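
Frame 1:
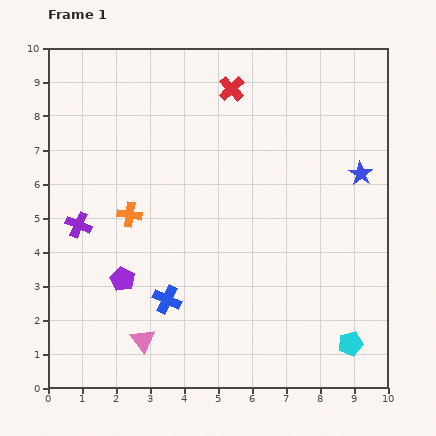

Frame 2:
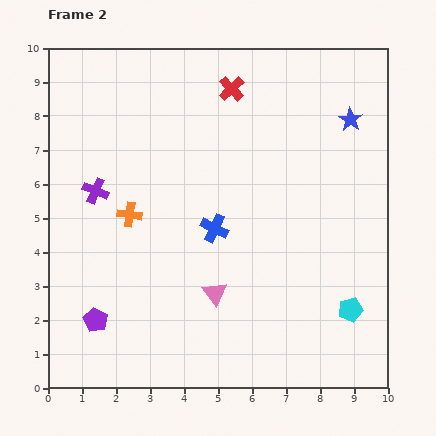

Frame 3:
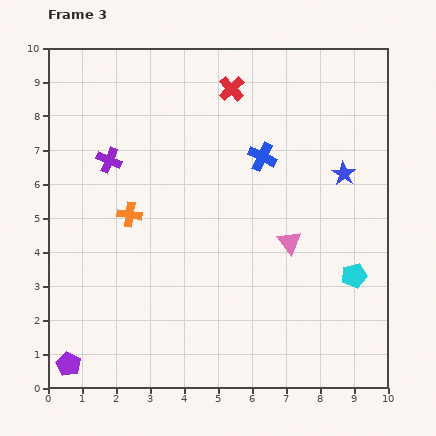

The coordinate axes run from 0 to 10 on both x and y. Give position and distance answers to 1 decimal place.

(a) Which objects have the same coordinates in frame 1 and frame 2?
the orange cross, the red cross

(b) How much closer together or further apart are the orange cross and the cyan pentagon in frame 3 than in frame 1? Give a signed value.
-0.7

Distance in frame 1: 7.5. Distance in frame 3: 6.8.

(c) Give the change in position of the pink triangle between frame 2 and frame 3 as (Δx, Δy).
(2.2, 1.5)

The pink triangle was at (4.9, 2.8) in frame 2 and (7.1, 4.3) in frame 3.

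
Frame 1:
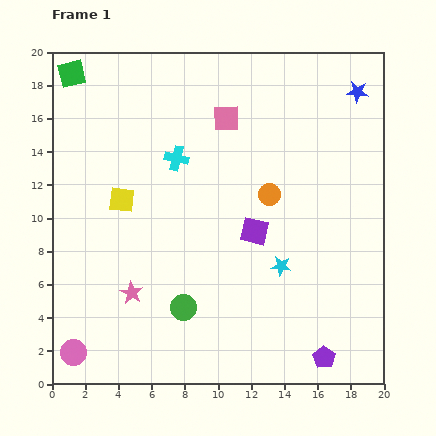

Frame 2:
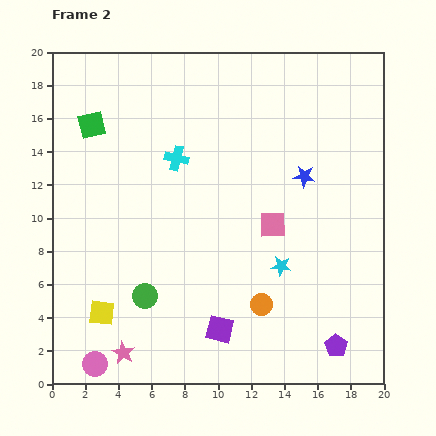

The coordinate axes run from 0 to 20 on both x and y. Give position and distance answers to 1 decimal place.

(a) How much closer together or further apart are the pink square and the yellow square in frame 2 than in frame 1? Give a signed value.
+3.6

Distance in frame 1: 8.0. Distance in frame 2: 11.6.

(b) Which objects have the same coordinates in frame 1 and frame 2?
the cyan cross, the cyan star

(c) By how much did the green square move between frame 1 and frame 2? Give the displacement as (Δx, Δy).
(1.2, -3.1)

The green square was at (1.2, 18.7) in frame 1 and (2.4, 15.6) in frame 2.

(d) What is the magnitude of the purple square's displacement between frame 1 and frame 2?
6.3

The purple square moved from (12.2, 9.2) to (10.1, 3.3), a distance of √(2.1² + 5.9²) ≈ 6.3.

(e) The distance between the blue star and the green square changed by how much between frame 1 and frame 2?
-4.0

Distance in frame 1: 17.2. Distance in frame 2: 13.2.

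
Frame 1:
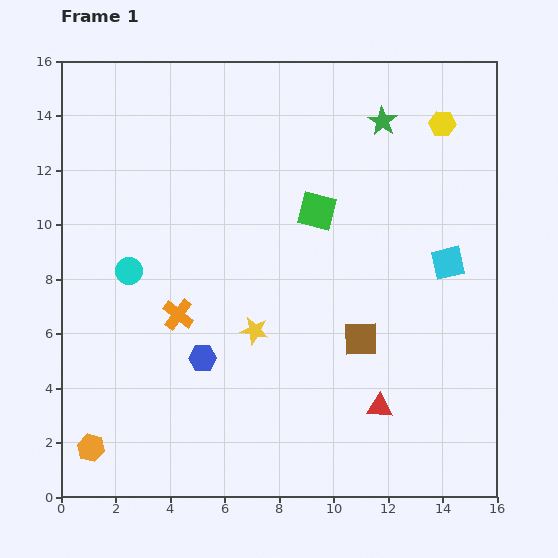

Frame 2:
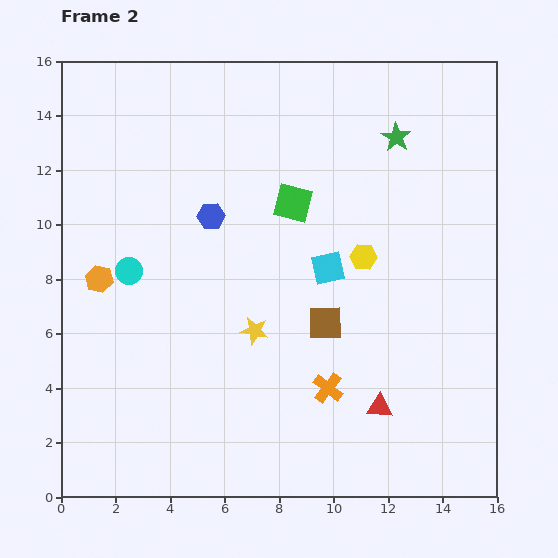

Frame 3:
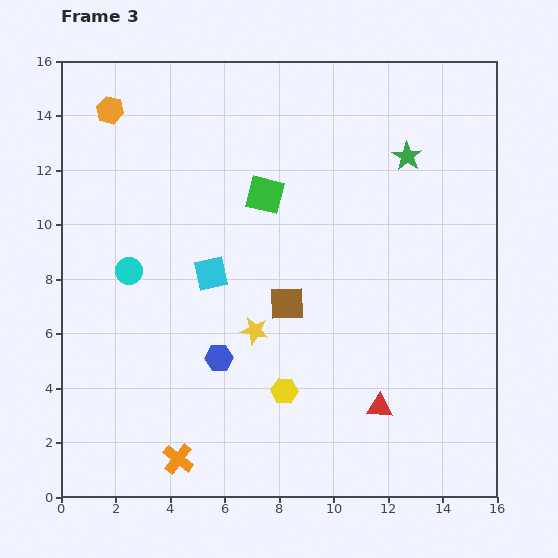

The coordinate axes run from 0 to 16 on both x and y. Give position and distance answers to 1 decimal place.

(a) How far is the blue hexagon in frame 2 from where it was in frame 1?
5.2

The blue hexagon moved from (5.2, 5.1) to (5.5, 10.3), a distance of √(0.3² + 5.2²) ≈ 5.2.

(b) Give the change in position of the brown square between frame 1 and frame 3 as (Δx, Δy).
(-2.7, 1.3)

The brown square was at (11.0, 5.8) in frame 1 and (8.3, 7.1) in frame 3.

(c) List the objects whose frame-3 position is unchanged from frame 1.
the cyan circle, the yellow star, the red triangle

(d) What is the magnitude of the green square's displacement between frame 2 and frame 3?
1.0

The green square moved from (8.5, 10.8) to (7.5, 11.1), a distance of √(1.0² + 0.3²) ≈ 1.0.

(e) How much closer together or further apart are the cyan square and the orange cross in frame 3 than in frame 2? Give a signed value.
+2.5

Distance in frame 2: 4.4. Distance in frame 3: 6.9.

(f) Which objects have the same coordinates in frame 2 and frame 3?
the cyan circle, the yellow star, the red triangle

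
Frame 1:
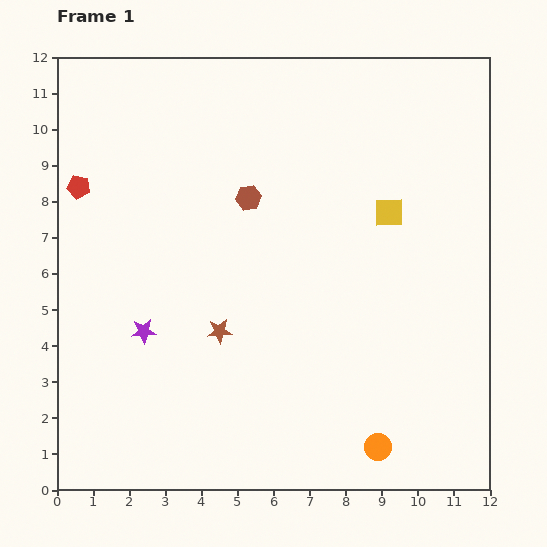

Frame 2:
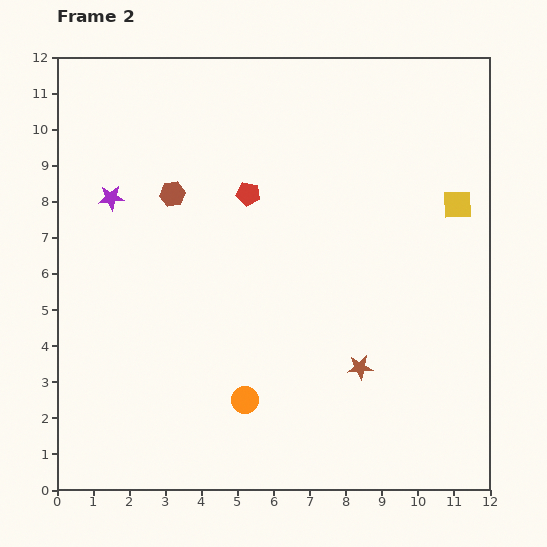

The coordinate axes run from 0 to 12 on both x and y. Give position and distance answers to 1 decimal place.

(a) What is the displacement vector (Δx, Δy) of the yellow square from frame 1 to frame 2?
(1.9, 0.2)

The yellow square was at (9.2, 7.7) in frame 1 and (11.1, 7.9) in frame 2.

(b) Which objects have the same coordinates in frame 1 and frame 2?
none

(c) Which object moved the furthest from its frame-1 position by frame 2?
the red pentagon

(moved 4.7; next 4.0)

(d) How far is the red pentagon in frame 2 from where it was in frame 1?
4.7

The red pentagon moved from (0.6, 8.4) to (5.3, 8.2), a distance of √(4.7² + 0.2²) ≈ 4.7.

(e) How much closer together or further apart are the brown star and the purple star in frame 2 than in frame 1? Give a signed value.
+6.2

Distance in frame 1: 2.1. Distance in frame 2: 8.3.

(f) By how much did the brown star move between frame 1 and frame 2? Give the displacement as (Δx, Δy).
(3.9, -1.0)

The brown star was at (4.5, 4.4) in frame 1 and (8.4, 3.4) in frame 2.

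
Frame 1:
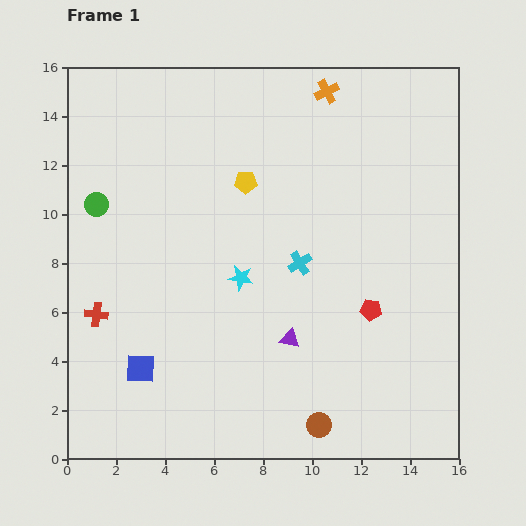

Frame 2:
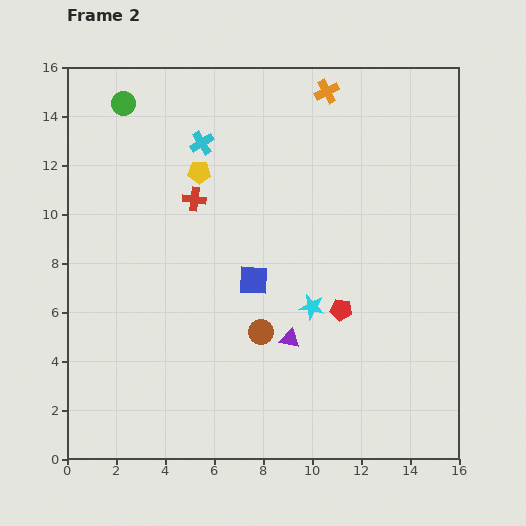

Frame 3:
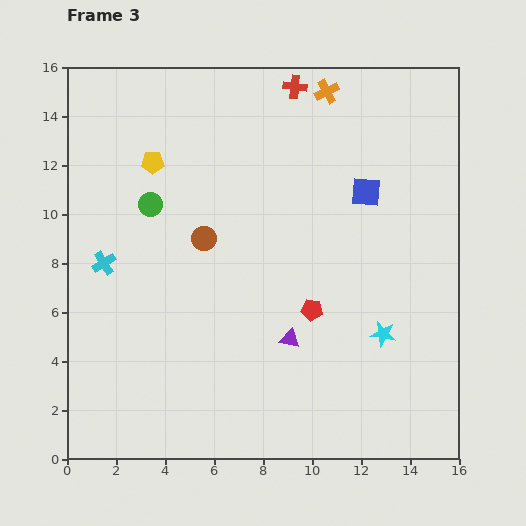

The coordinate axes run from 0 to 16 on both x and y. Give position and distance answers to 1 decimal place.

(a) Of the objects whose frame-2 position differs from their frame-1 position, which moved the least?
the red pentagon

(moved 1.2)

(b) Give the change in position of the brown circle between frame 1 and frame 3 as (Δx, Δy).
(-4.7, 7.6)

The brown circle was at (10.3, 1.4) in frame 1 and (5.6, 9.0) in frame 3.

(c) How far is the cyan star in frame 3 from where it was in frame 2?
3.1

The cyan star moved from (10.0, 6.2) to (12.9, 5.1), a distance of √(2.9² + 1.1²) ≈ 3.1.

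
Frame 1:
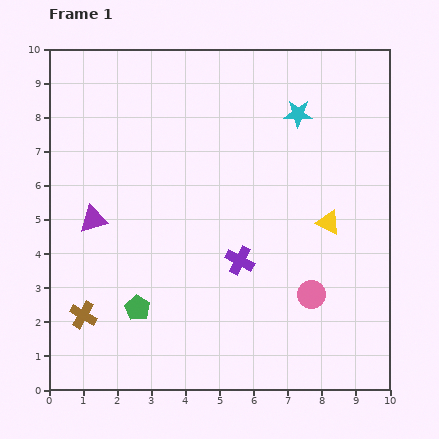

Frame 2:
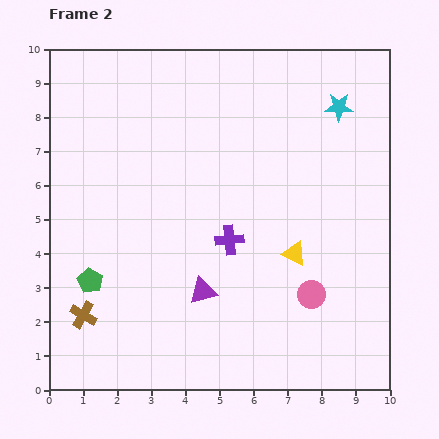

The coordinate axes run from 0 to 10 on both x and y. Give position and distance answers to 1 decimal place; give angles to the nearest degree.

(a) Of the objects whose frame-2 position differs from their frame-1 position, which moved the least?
the purple cross

(moved 0.7)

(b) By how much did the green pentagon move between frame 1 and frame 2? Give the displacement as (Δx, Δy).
(-1.4, 0.8)

The green pentagon was at (2.6, 2.4) in frame 1 and (1.2, 3.2) in frame 2.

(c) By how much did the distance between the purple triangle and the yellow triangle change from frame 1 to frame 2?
-4.0

Distance in frame 1: 6.9. Distance in frame 2: 2.9.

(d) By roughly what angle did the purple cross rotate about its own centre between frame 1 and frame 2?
33° counter-clockwise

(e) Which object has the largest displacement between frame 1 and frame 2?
the purple triangle

(moved 3.8; next 1.6)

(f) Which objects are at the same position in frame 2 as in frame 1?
the brown cross, the pink circle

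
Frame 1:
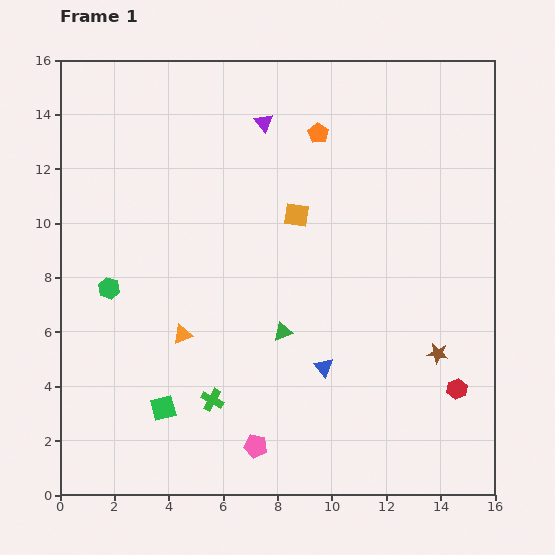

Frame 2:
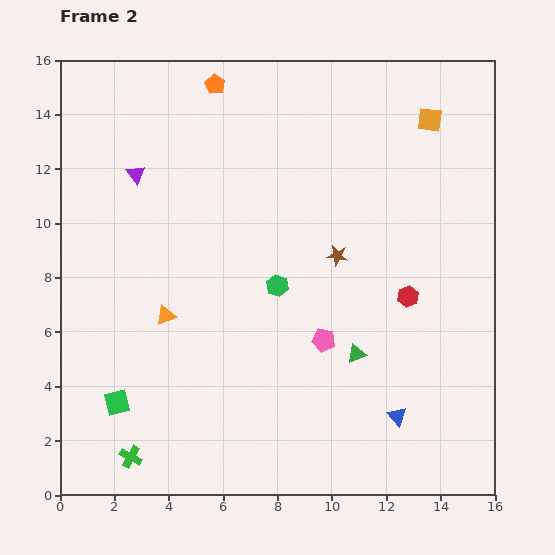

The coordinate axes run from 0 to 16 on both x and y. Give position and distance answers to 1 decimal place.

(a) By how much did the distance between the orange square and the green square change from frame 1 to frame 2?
+6.9

Distance in frame 1: 8.6. Distance in frame 2: 15.5.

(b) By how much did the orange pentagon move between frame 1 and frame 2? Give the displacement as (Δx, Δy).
(-3.8, 1.8)

The orange pentagon was at (9.5, 13.3) in frame 1 and (5.7, 15.1) in frame 2.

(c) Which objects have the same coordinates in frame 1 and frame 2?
none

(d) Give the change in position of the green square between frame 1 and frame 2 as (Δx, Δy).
(-1.7, 0.2)

The green square was at (3.8, 3.2) in frame 1 and (2.1, 3.4) in frame 2.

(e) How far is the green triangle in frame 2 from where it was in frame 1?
2.8

The green triangle moved from (8.2, 6.0) to (10.9, 5.2), a distance of √(2.7² + 0.8²) ≈ 2.8.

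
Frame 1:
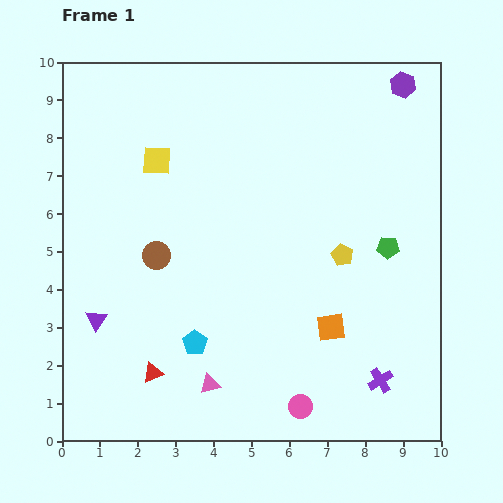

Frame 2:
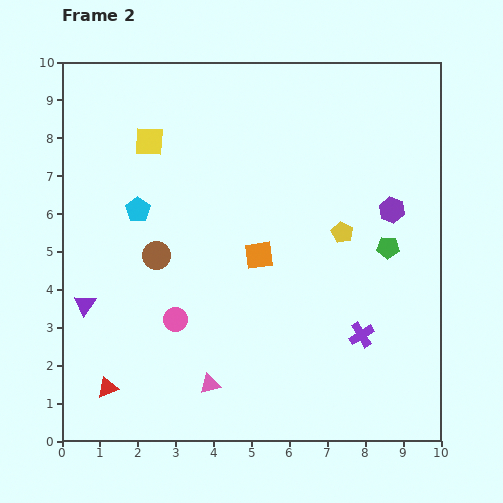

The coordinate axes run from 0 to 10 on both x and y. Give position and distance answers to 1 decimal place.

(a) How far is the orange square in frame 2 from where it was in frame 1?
2.7

The orange square moved from (7.1, 3.0) to (5.2, 4.9), a distance of √(1.9² + 1.9²) ≈ 2.7.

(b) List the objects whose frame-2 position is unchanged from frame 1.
the brown circle, the pink triangle, the green pentagon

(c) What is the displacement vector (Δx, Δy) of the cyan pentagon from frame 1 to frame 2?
(-1.5, 3.5)

The cyan pentagon was at (3.5, 2.6) in frame 1 and (2.0, 6.1) in frame 2.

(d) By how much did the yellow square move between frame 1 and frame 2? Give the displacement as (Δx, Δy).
(-0.2, 0.5)

The yellow square was at (2.5, 7.4) in frame 1 and (2.3, 7.9) in frame 2.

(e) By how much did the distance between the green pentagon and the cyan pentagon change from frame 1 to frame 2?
+1.0

Distance in frame 1: 5.7. Distance in frame 2: 6.7.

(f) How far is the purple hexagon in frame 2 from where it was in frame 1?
3.3

The purple hexagon moved from (9.0, 9.4) to (8.7, 6.1), a distance of √(0.3² + 3.3²) ≈ 3.3.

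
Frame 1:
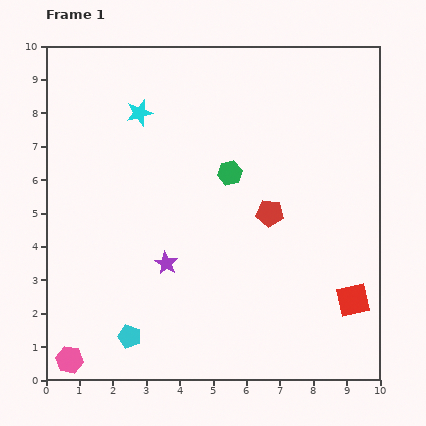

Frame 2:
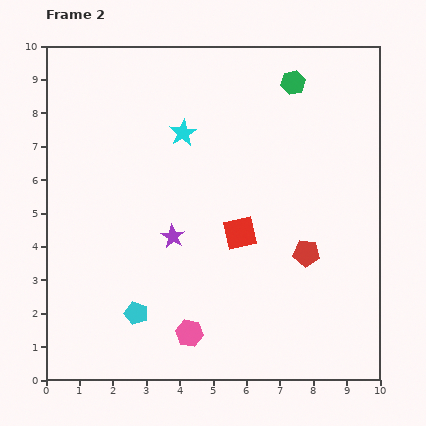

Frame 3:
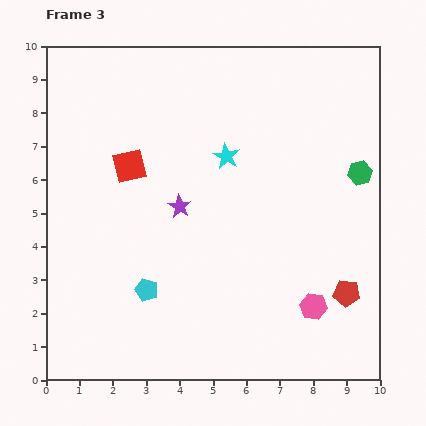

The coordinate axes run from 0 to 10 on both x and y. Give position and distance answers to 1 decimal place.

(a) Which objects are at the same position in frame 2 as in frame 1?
none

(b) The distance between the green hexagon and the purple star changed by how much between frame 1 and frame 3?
+2.2

Distance in frame 1: 3.3. Distance in frame 3: 5.5.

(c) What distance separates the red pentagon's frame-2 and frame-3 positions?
1.7

The red pentagon moved from (7.8, 3.8) to (9.0, 2.6), a distance of √(1.2² + 1.2²) ≈ 1.7.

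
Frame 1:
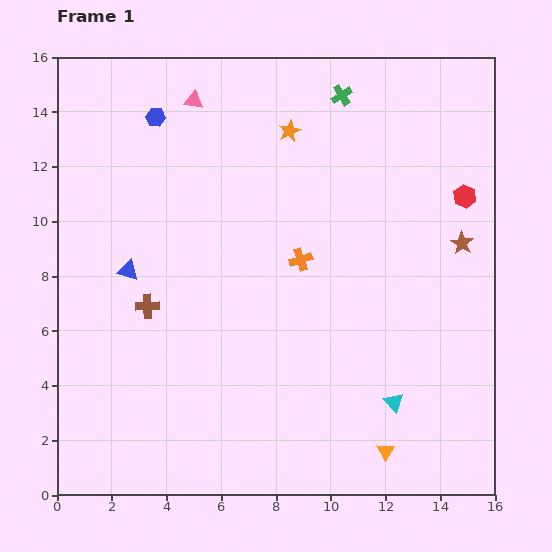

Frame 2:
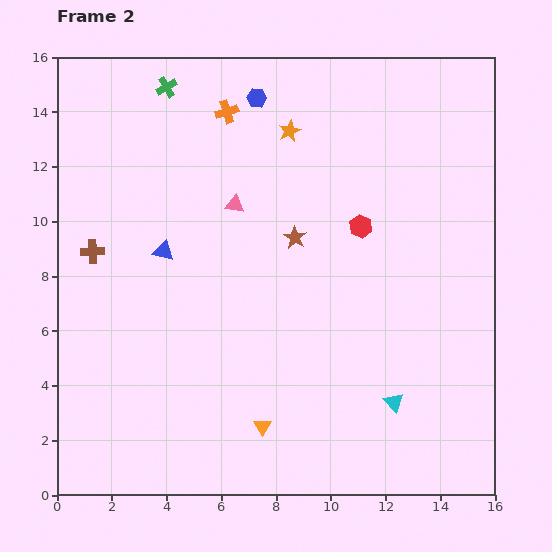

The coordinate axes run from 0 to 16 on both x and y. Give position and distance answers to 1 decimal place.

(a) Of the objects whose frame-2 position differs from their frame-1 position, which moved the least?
the blue triangle

(moved 1.5)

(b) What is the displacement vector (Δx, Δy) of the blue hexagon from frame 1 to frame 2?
(3.7, 0.7)

The blue hexagon was at (3.6, 13.8) in frame 1 and (7.3, 14.5) in frame 2.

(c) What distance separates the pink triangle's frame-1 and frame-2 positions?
4.1

The pink triangle moved from (5.0, 14.4) to (6.5, 10.6), a distance of √(1.5² + 3.8²) ≈ 4.1.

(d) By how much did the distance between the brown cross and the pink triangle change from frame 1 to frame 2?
-2.2

Distance in frame 1: 7.7. Distance in frame 2: 5.5.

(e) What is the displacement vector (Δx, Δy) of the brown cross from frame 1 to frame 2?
(-2.0, 2.0)

The brown cross was at (3.3, 6.9) in frame 1 and (1.3, 8.9) in frame 2.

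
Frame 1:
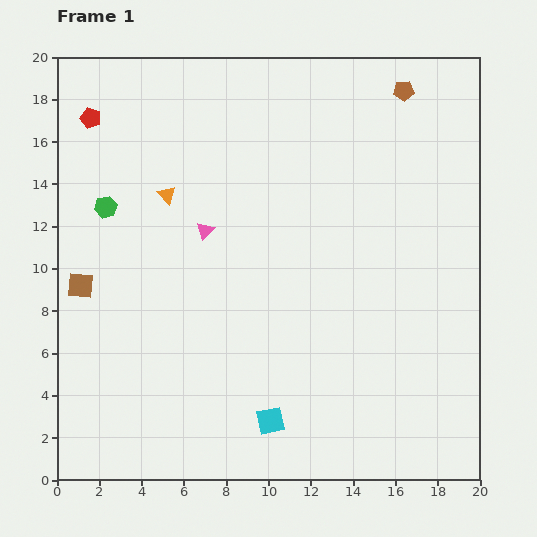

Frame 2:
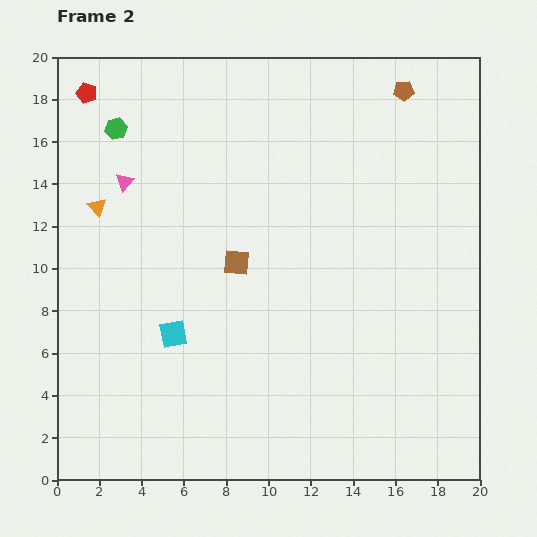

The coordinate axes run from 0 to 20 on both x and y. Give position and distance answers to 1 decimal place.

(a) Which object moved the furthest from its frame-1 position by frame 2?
the brown square

(moved 7.5; next 6.2)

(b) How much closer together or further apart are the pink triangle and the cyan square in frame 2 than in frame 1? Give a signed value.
-1.9

Distance in frame 1: 9.5. Distance in frame 2: 7.6.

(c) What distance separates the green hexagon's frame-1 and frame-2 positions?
3.7

The green hexagon moved from (2.3, 12.9) to (2.8, 16.6), a distance of √(0.5² + 3.7²) ≈ 3.7.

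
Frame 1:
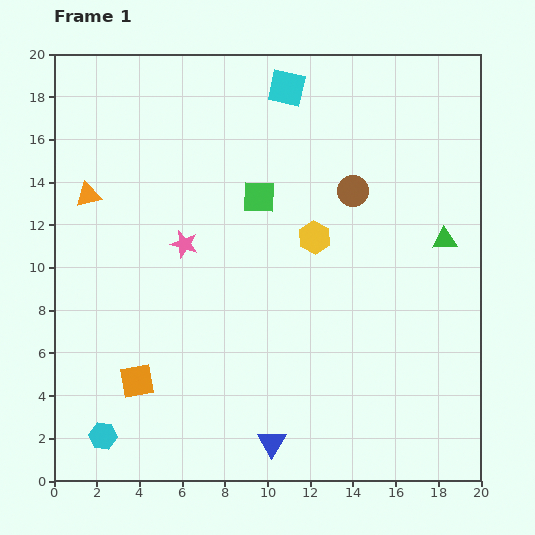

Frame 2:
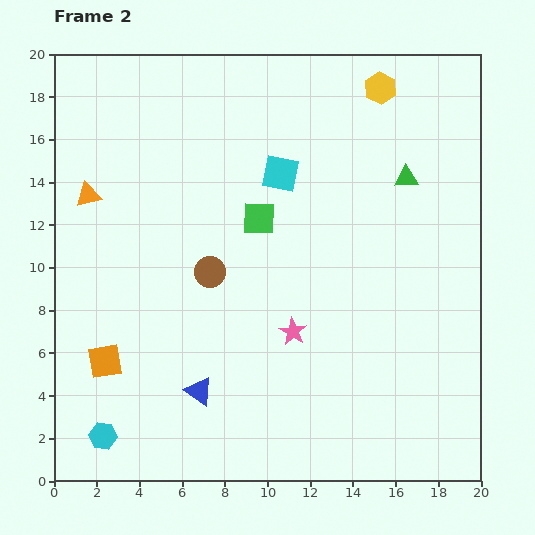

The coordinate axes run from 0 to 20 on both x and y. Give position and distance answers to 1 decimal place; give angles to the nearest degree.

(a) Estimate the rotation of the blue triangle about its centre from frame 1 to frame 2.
24° counter-clockwise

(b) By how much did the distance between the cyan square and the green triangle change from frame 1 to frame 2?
-4.4

Distance in frame 1: 10.3. Distance in frame 2: 5.9.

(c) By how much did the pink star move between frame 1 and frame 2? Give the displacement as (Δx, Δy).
(5.1, -4.1)

The pink star was at (6.1, 11.1) in frame 1 and (11.2, 7.0) in frame 2.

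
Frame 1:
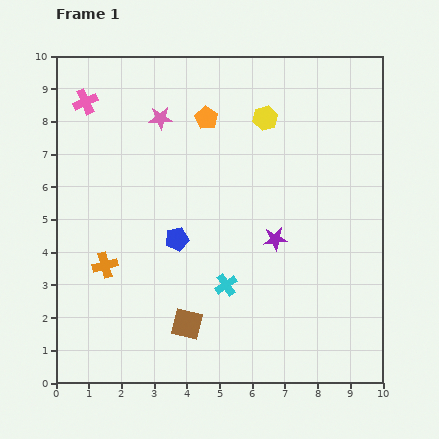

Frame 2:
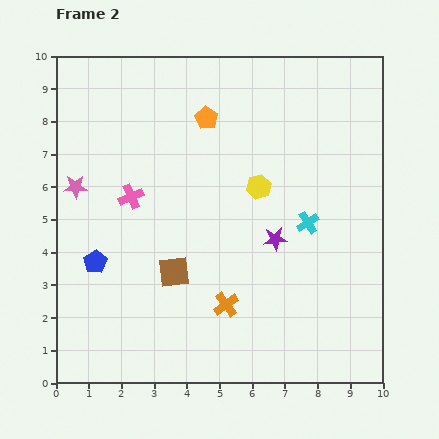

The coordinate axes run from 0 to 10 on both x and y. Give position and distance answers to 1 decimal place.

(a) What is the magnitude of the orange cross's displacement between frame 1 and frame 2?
3.9

The orange cross moved from (1.5, 3.6) to (5.2, 2.4), a distance of √(3.7² + 1.2²) ≈ 3.9.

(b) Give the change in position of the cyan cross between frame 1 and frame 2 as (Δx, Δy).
(2.5, 1.9)

The cyan cross was at (5.2, 3.0) in frame 1 and (7.7, 4.9) in frame 2.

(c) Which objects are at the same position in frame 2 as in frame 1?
the purple star, the orange pentagon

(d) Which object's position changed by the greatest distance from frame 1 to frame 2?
the orange cross

(moved 3.9; next 3.3)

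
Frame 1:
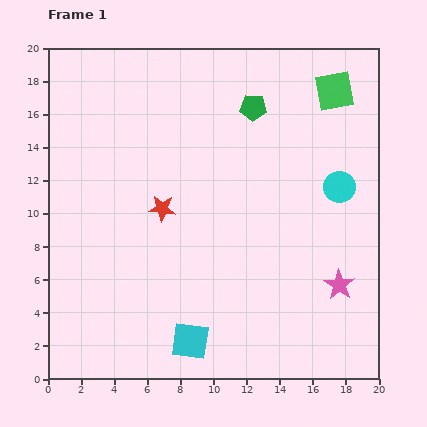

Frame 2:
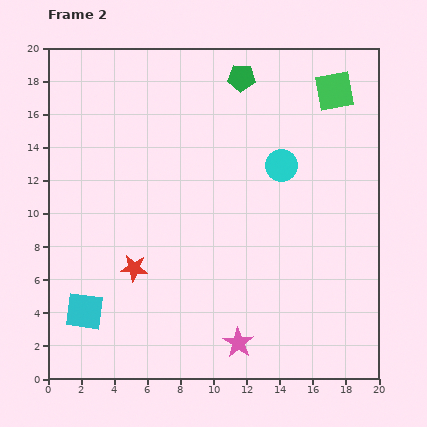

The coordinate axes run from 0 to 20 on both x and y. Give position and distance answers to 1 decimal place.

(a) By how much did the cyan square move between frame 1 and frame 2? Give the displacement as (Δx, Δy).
(-6.4, 1.8)

The cyan square was at (8.6, 2.3) in frame 1 and (2.2, 4.1) in frame 2.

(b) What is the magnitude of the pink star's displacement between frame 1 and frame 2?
7.0

The pink star moved from (17.6, 5.7) to (11.5, 2.2), a distance of √(6.1² + 3.5²) ≈ 7.0.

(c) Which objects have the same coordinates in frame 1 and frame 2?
the green square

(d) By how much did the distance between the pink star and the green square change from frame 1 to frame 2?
+4.6

Distance in frame 1: 11.7. Distance in frame 2: 16.3.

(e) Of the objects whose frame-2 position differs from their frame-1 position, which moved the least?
the green pentagon

(moved 1.9)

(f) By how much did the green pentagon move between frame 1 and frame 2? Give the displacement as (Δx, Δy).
(-0.7, 1.8)

The green pentagon was at (12.4, 16.4) in frame 1 and (11.7, 18.2) in frame 2.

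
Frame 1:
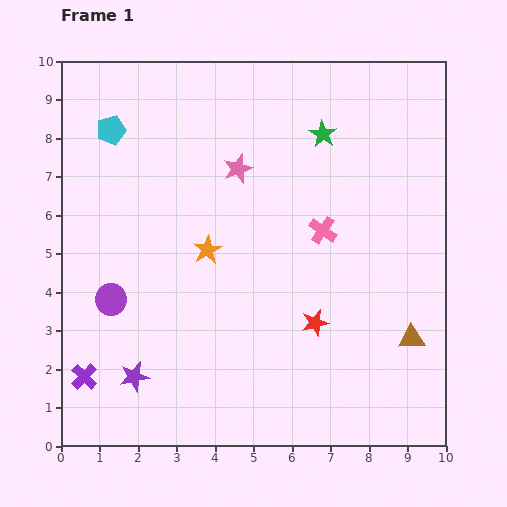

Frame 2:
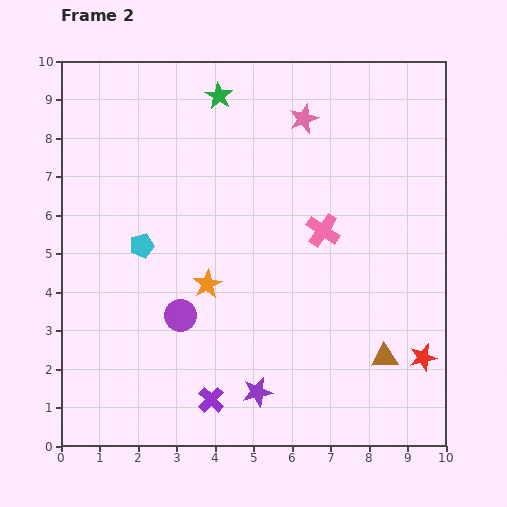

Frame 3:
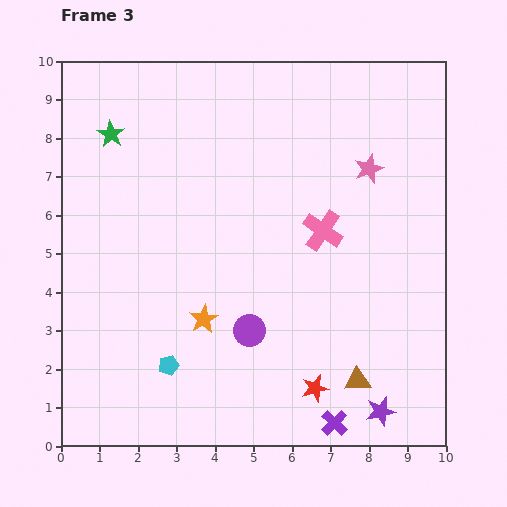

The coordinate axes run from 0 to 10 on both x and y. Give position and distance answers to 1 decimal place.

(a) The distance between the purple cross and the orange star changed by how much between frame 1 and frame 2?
-1.6

Distance in frame 1: 4.6. Distance in frame 2: 3.0.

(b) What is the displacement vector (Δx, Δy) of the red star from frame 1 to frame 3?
(0.0, -1.7)

The red star was at (6.6, 3.2) in frame 1 and (6.6, 1.5) in frame 3.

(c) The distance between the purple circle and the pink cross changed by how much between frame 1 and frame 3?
-2.6

Distance in frame 1: 5.8. Distance in frame 3: 3.2.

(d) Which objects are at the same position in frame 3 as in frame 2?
the pink cross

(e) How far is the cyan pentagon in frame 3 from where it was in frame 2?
3.2

The cyan pentagon moved from (2.1, 5.2) to (2.8, 2.1), a distance of √(0.7² + 3.1²) ≈ 3.2.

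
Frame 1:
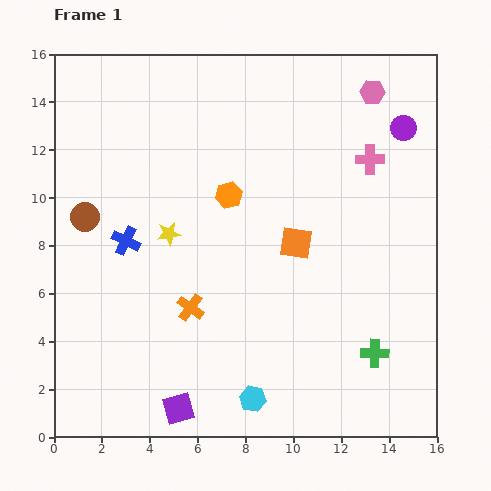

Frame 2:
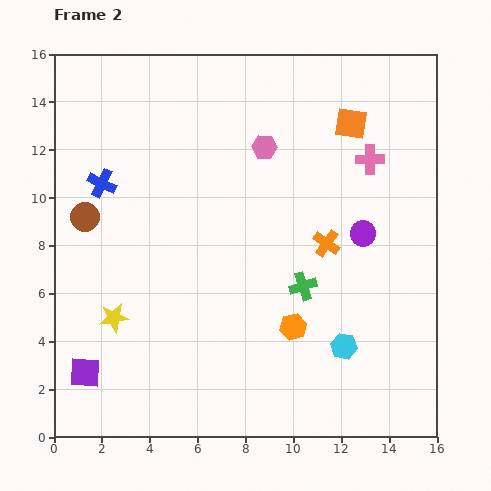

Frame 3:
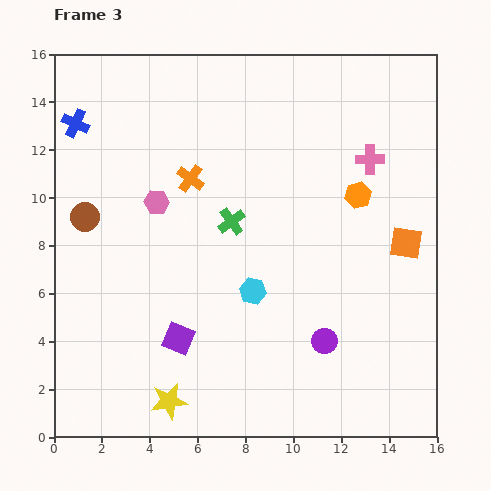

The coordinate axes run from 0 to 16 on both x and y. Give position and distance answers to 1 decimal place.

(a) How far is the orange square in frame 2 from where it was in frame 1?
5.5

The orange square moved from (10.1, 8.1) to (12.4, 13.1), a distance of √(2.3² + 5.0²) ≈ 5.5.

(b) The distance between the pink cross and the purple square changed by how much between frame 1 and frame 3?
-2.1

Distance in frame 1: 13.1. Distance in frame 3: 11.0.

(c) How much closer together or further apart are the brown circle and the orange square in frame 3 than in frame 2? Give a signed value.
+1.6

Distance in frame 2: 11.8. Distance in frame 3: 13.4.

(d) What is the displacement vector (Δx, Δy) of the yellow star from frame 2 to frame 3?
(2.3, -3.5)

The yellow star was at (2.5, 5.0) in frame 2 and (4.8, 1.5) in frame 3.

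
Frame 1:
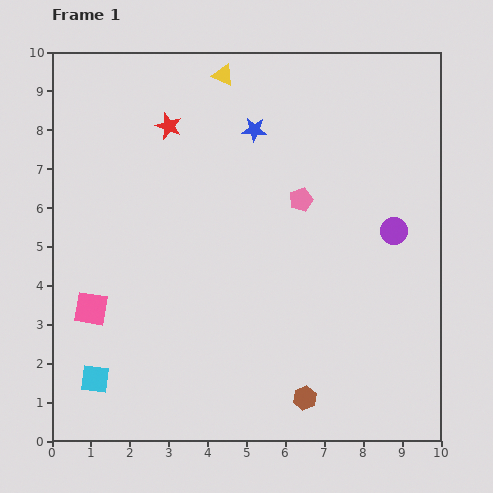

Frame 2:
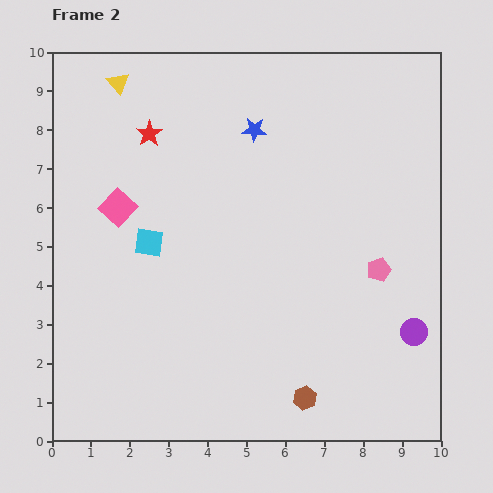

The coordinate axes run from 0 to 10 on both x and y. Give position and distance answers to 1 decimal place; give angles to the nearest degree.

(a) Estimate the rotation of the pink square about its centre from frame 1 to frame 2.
34° clockwise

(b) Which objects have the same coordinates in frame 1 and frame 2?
the blue star, the brown hexagon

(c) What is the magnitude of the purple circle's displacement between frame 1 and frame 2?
2.6

The purple circle moved from (8.8, 5.4) to (9.3, 2.8), a distance of √(0.5² + 2.6²) ≈ 2.6.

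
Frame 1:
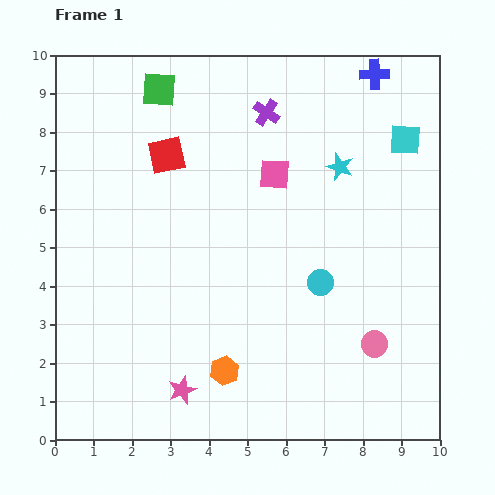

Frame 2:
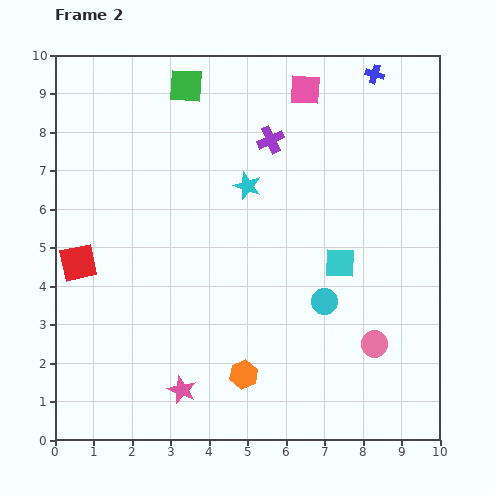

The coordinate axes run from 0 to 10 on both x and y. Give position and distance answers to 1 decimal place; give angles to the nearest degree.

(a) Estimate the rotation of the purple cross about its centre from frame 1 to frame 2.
32° clockwise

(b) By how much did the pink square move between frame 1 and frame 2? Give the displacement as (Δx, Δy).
(0.8, 2.2)

The pink square was at (5.7, 6.9) in frame 1 and (6.5, 9.1) in frame 2.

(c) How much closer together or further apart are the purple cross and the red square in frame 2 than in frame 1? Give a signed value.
+3.1

Distance in frame 1: 2.8. Distance in frame 2: 5.9.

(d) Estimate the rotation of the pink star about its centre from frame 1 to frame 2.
27° counter-clockwise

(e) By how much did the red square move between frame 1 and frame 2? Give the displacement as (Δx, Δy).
(-2.3, -2.8)

The red square was at (2.9, 7.4) in frame 1 and (0.6, 4.6) in frame 2.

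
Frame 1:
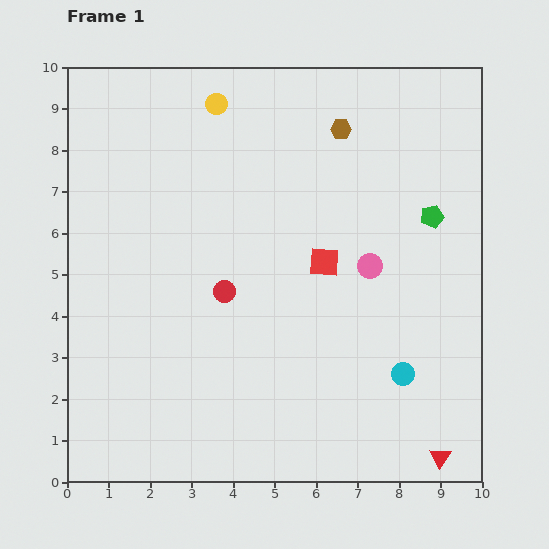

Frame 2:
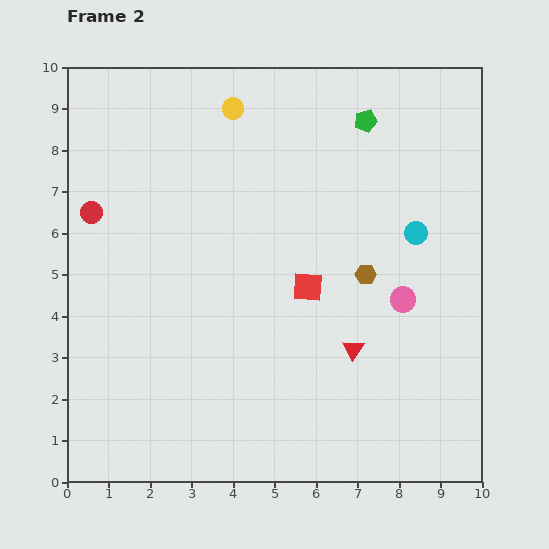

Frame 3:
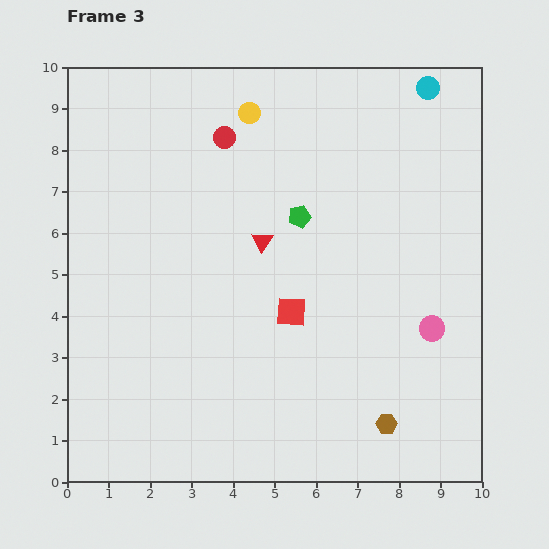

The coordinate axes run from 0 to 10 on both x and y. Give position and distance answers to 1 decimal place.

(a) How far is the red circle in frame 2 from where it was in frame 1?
3.7

The red circle moved from (3.8, 4.6) to (0.6, 6.5), a distance of √(3.2² + 1.9²) ≈ 3.7.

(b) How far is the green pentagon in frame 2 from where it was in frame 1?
2.8

The green pentagon moved from (8.8, 6.4) to (7.2, 8.7), a distance of √(1.6² + 2.3²) ≈ 2.8.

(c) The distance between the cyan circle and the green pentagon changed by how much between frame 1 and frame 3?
+0.5

Distance in frame 1: 3.9. Distance in frame 3: 4.4.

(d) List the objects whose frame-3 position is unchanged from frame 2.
none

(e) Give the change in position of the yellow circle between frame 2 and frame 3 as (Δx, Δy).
(0.4, -0.1)

The yellow circle was at (4.0, 9.0) in frame 2 and (4.4, 8.9) in frame 3.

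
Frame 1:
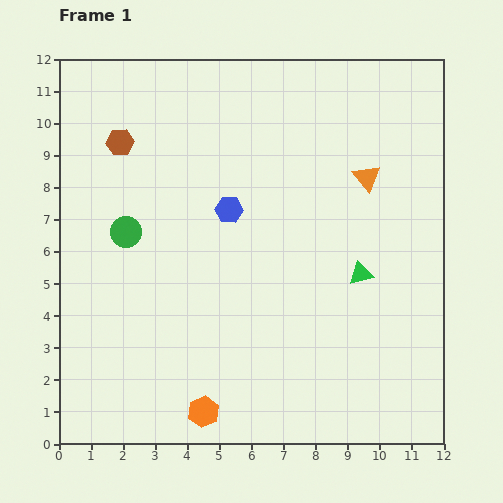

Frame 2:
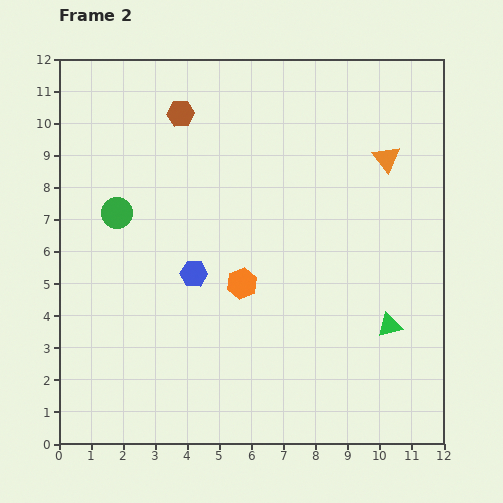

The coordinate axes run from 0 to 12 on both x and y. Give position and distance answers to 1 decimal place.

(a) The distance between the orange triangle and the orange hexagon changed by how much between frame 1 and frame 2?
-2.9

Distance in frame 1: 8.9. Distance in frame 2: 6.0.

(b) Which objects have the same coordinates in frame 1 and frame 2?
none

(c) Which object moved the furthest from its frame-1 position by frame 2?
the orange hexagon

(moved 4.2; next 2.3)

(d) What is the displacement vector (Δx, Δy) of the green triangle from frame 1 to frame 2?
(0.9, -1.6)

The green triangle was at (9.4, 5.3) in frame 1 and (10.3, 3.7) in frame 2.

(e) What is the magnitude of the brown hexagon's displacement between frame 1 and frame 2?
2.1

The brown hexagon moved from (1.9, 9.4) to (3.8, 10.3), a distance of √(1.9² + 0.9²) ≈ 2.1.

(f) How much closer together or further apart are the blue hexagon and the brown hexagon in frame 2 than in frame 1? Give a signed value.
+1.0

Distance in frame 1: 4.0. Distance in frame 2: 5.0.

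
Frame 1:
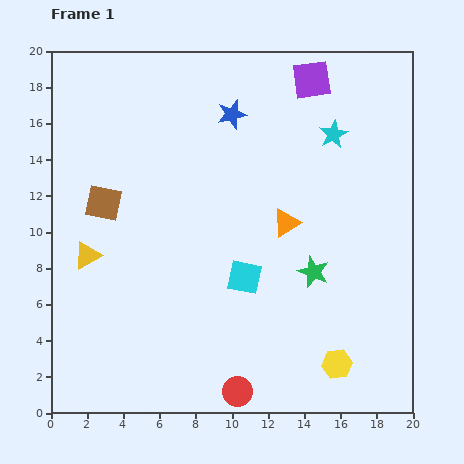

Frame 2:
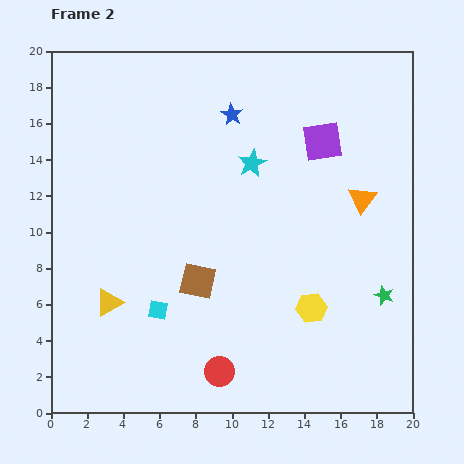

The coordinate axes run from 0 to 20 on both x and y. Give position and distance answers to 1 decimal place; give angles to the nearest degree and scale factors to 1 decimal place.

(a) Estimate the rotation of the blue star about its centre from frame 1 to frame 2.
27° counter-clockwise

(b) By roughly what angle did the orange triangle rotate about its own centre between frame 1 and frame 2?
23° counter-clockwise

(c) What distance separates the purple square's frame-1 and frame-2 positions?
3.5

The purple square moved from (14.4, 18.4) to (15.0, 15.0), a distance of √(0.6² + 3.4²) ≈ 3.5.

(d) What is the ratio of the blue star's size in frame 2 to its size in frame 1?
0.7×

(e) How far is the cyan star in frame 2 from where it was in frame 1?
4.8

The cyan star moved from (15.6, 15.4) to (11.1, 13.8), a distance of √(4.5² + 1.6²) ≈ 4.8.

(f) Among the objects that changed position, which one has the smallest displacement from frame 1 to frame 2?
the red circle

(moved 1.5)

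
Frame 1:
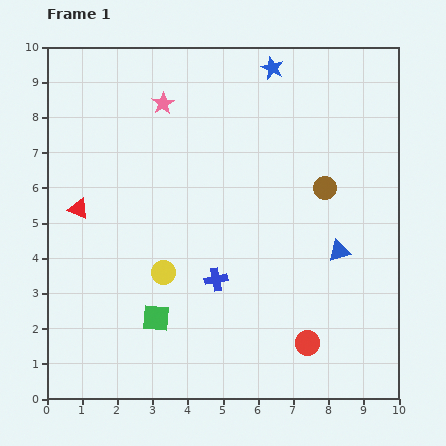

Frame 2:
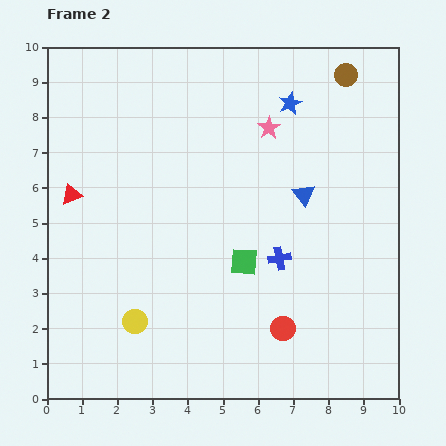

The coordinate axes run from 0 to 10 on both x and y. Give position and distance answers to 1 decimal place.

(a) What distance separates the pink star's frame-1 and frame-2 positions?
3.1

The pink star moved from (3.3, 8.4) to (6.3, 7.7), a distance of √(3.0² + 0.7²) ≈ 3.1.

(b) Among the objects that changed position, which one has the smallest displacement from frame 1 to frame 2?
the red triangle

(moved 0.4)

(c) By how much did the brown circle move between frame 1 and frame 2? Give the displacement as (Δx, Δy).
(0.6, 3.2)

The brown circle was at (7.9, 6.0) in frame 1 and (8.5, 9.2) in frame 2.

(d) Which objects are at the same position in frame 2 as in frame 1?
none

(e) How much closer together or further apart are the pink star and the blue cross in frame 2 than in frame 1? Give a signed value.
-1.5

Distance in frame 1: 5.2. Distance in frame 2: 3.7.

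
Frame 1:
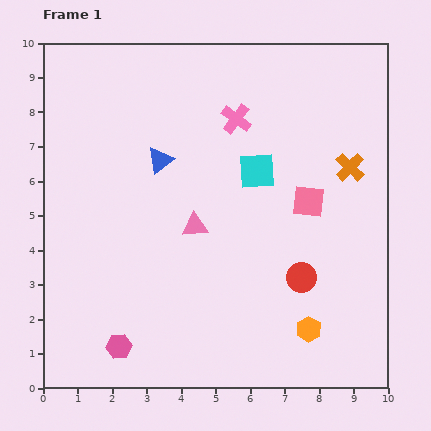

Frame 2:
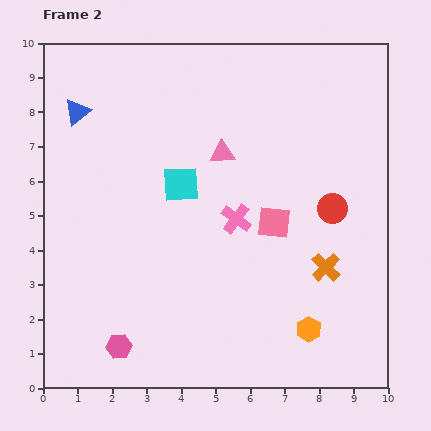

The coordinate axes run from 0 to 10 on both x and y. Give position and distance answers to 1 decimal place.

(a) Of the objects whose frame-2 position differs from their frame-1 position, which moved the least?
the pink square

(moved 1.2)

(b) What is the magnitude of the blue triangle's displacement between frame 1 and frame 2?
2.8

The blue triangle moved from (3.4, 6.6) to (1.0, 8.0), a distance of √(2.4² + 1.4²) ≈ 2.8.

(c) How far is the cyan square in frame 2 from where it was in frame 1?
2.2

The cyan square moved from (6.2, 6.3) to (4.0, 5.9), a distance of √(2.2² + 0.4²) ≈ 2.2.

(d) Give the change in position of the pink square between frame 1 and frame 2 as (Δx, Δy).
(-1.0, -0.6)

The pink square was at (7.7, 5.4) in frame 1 and (6.7, 4.8) in frame 2.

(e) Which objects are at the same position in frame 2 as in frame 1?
the orange hexagon, the pink hexagon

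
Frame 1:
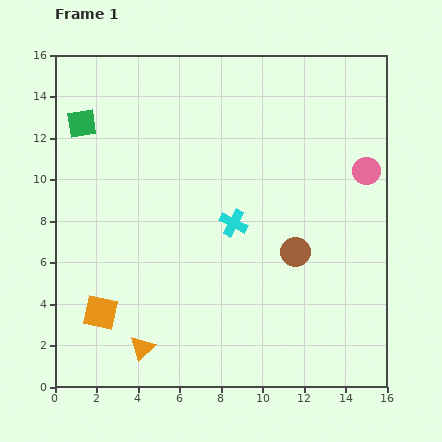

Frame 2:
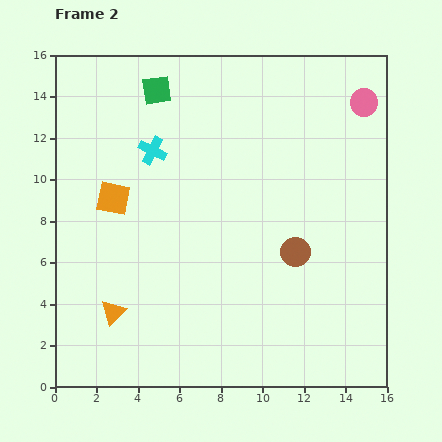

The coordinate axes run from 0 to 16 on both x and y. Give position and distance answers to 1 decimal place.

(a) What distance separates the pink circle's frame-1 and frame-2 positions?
3.3

The pink circle moved from (15.0, 10.4) to (14.9, 13.7), a distance of √(0.1² + 3.3²) ≈ 3.3.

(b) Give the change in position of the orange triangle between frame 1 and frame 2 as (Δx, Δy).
(-1.4, 1.7)

The orange triangle was at (4.2, 1.9) in frame 1 and (2.8, 3.6) in frame 2.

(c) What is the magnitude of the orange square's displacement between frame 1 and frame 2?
5.5

The orange square moved from (2.2, 3.6) to (2.8, 9.1), a distance of √(0.6² + 5.5²) ≈ 5.5.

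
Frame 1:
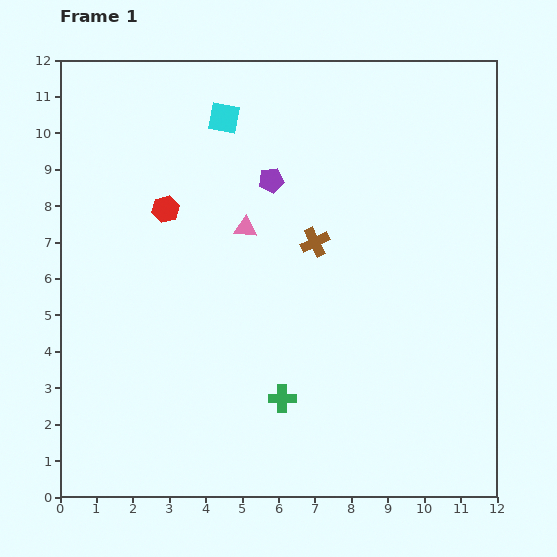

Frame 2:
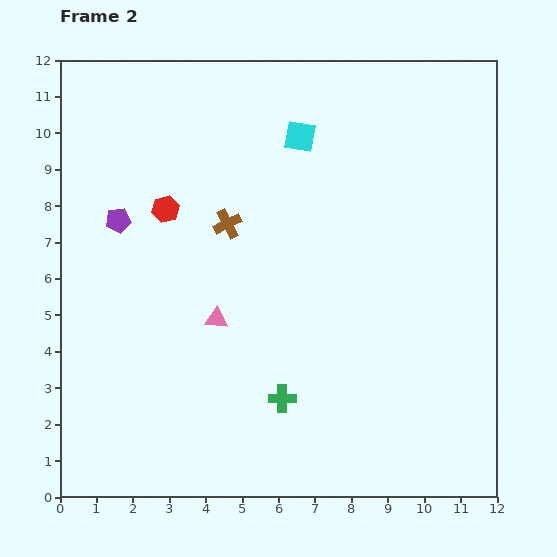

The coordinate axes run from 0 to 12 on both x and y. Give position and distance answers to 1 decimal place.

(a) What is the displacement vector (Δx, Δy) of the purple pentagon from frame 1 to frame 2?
(-4.2, -1.1)

The purple pentagon was at (5.8, 8.7) in frame 1 and (1.6, 7.6) in frame 2.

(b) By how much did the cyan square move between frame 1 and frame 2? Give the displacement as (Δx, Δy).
(2.1, -0.5)

The cyan square was at (4.5, 10.4) in frame 1 and (6.6, 9.9) in frame 2.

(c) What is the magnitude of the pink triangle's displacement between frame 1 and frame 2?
2.6

The pink triangle moved from (5.1, 7.4) to (4.3, 4.9), a distance of √(0.8² + 2.5²) ≈ 2.6.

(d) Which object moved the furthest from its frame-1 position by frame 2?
the purple pentagon

(moved 4.3; next 2.6)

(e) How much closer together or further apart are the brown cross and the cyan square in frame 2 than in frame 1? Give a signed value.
-1.1

Distance in frame 1: 4.2. Distance in frame 2: 3.1.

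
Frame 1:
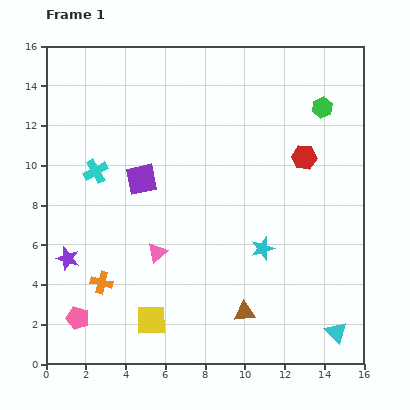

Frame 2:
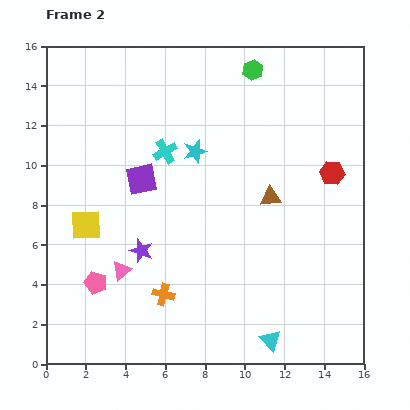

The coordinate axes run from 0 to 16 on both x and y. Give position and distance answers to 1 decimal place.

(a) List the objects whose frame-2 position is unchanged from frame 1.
the purple square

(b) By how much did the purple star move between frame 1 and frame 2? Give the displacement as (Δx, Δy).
(3.7, 0.4)

The purple star was at (1.1, 5.3) in frame 1 and (4.8, 5.7) in frame 2.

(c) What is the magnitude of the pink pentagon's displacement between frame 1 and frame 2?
2.0

The pink pentagon moved from (1.6, 2.3) to (2.5, 4.1), a distance of √(0.9² + 1.8²) ≈ 2.0.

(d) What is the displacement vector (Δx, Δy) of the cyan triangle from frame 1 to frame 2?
(-3.3, -0.4)

The cyan triangle was at (14.6, 1.6) in frame 1 and (11.3, 1.2) in frame 2.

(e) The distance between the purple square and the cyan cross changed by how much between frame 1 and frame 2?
-0.5

Distance in frame 1: 2.3. Distance in frame 2: 1.8.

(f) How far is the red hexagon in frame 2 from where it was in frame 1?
1.6

The red hexagon moved from (13.0, 10.4) to (14.4, 9.6), a distance of √(1.4² + 0.8²) ≈ 1.6.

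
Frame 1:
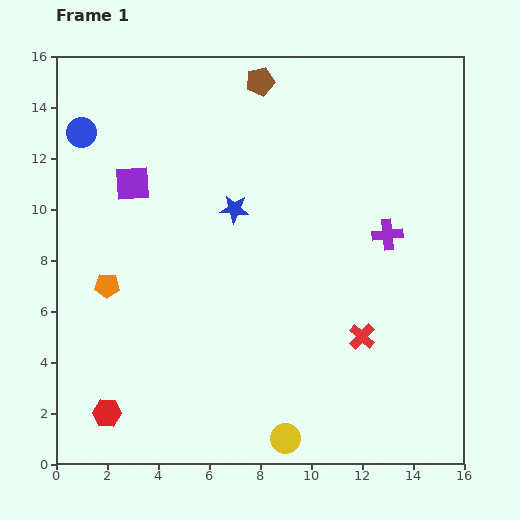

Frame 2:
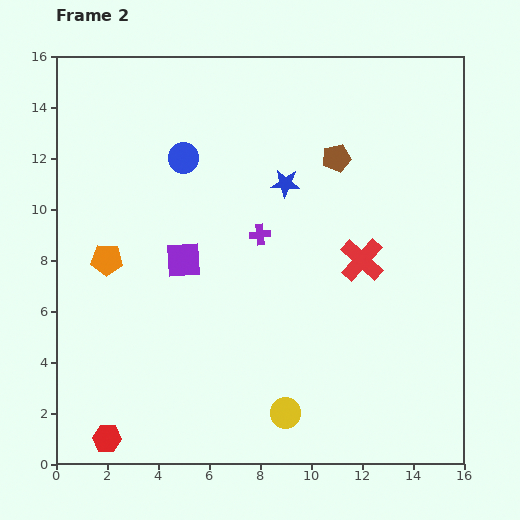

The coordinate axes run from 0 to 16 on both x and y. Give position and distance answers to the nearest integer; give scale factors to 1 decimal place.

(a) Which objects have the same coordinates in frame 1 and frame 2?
none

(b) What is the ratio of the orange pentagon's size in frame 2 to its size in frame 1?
1.3×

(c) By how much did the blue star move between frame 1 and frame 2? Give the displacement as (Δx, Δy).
(2, 1)

The blue star was at (7, 10) in frame 1 and (9, 11) in frame 2.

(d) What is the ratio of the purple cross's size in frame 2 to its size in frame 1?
0.7×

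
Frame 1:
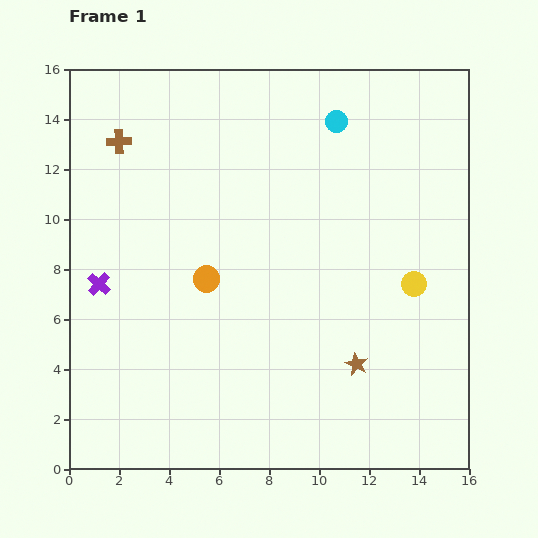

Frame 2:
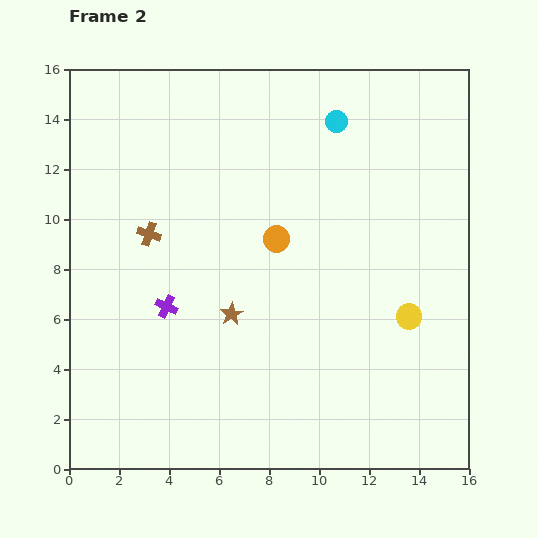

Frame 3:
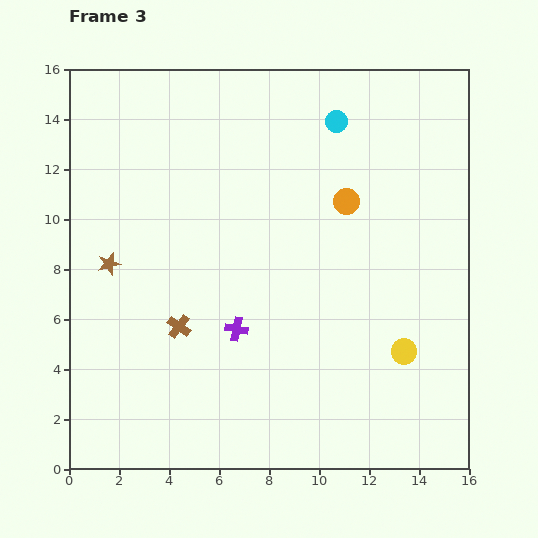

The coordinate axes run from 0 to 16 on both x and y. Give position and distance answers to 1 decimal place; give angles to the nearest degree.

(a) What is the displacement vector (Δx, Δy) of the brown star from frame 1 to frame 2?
(-5.0, 2.0)

The brown star was at (11.5, 4.2) in frame 1 and (6.5, 6.2) in frame 2.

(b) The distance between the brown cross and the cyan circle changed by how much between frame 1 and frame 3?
+1.6

Distance in frame 1: 8.7. Distance in frame 3: 10.3.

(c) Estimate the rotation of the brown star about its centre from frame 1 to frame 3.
31° clockwise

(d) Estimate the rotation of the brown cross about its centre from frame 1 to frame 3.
38° clockwise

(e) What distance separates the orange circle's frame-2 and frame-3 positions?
3.2

The orange circle moved from (8.3, 9.2) to (11.1, 10.7), a distance of √(2.8² + 1.5²) ≈ 3.2.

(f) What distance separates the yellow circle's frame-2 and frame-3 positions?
1.4

The yellow circle moved from (13.6, 6.1) to (13.4, 4.7), a distance of √(0.2² + 1.4²) ≈ 1.4.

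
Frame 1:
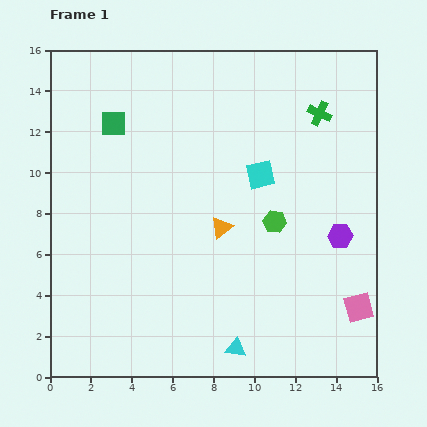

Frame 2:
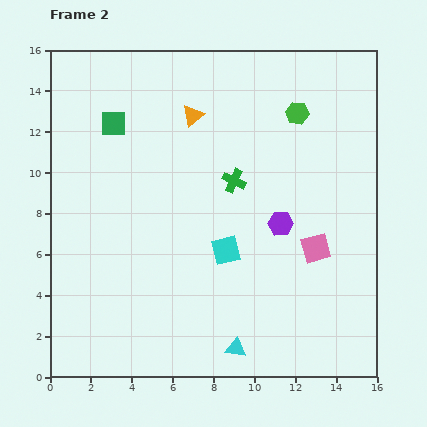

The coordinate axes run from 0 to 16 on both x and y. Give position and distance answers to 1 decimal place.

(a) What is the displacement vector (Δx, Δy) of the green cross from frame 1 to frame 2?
(-4.2, -3.3)

The green cross was at (13.2, 12.9) in frame 1 and (9.0, 9.6) in frame 2.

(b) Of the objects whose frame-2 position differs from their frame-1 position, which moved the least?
the purple hexagon

(moved 3.0)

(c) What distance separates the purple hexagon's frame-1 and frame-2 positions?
3.0

The purple hexagon moved from (14.2, 6.9) to (11.3, 7.5), a distance of √(2.9² + 0.6²) ≈ 3.0.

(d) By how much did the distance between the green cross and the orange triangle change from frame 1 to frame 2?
-3.6

Distance in frame 1: 7.4. Distance in frame 2: 3.8.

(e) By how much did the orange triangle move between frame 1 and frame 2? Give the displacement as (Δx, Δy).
(-1.4, 5.5)

The orange triangle was at (8.4, 7.3) in frame 1 and (7.0, 12.8) in frame 2.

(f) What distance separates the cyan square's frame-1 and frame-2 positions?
4.1

The cyan square moved from (10.3, 9.9) to (8.6, 6.2), a distance of √(1.7² + 3.7²) ≈ 4.1.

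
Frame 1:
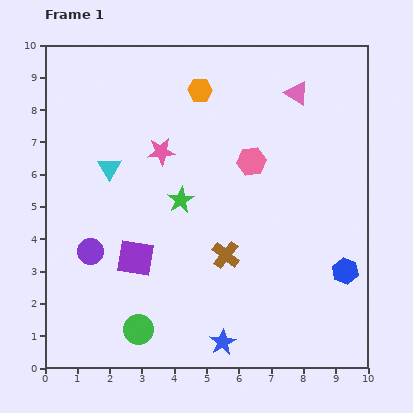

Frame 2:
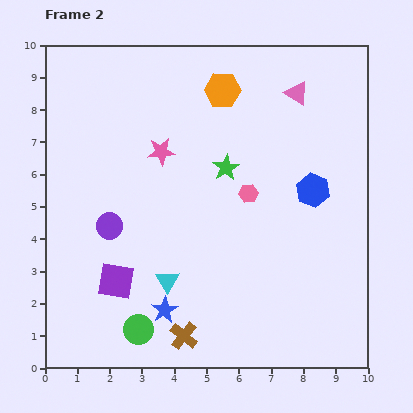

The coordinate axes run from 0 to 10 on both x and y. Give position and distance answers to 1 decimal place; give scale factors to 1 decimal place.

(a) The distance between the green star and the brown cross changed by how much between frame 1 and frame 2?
+3.2

Distance in frame 1: 2.2. Distance in frame 2: 5.4.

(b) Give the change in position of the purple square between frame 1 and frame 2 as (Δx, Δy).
(-0.6, -0.7)

The purple square was at (2.8, 3.4) in frame 1 and (2.2, 2.7) in frame 2.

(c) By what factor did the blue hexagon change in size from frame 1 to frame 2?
1.3×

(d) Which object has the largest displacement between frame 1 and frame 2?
the cyan triangle

(moved 3.9; next 2.8)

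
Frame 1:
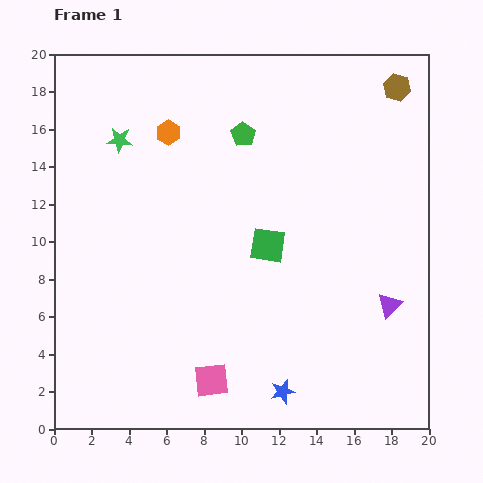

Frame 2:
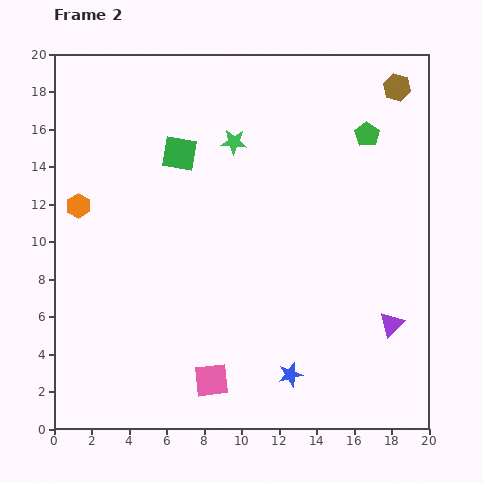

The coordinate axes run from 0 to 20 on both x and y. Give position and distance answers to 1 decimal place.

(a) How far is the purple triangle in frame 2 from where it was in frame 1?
1.0

The purple triangle moved from (17.9, 6.6) to (18.0, 5.6), a distance of √(0.1² + 1.0²) ≈ 1.0.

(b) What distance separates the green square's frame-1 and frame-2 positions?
6.8

The green square moved from (11.4, 9.8) to (6.7, 14.7), a distance of √(4.7² + 4.9²) ≈ 6.8.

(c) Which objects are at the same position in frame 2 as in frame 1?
the pink square, the brown hexagon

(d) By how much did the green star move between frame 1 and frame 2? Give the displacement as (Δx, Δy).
(6.1, -0.1)

The green star was at (3.5, 15.4) in frame 1 and (9.6, 15.3) in frame 2.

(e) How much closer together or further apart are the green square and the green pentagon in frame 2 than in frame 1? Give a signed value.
+4.0

Distance in frame 1: 6.0. Distance in frame 2: 10.0.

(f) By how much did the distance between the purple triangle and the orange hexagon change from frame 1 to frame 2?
+2.8

Distance in frame 1: 15.0. Distance in frame 2: 17.8.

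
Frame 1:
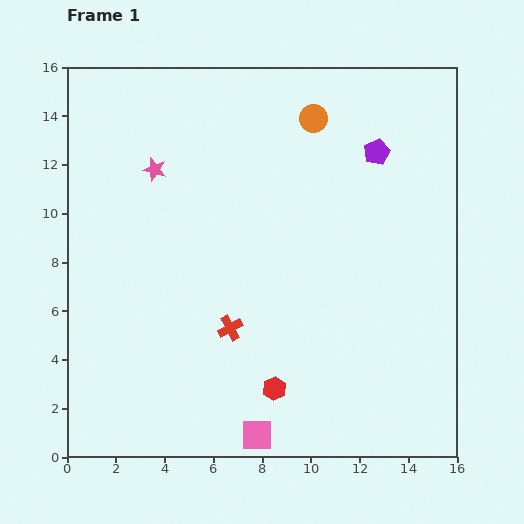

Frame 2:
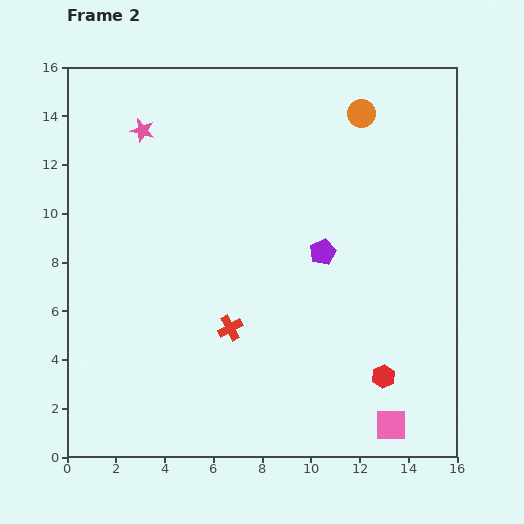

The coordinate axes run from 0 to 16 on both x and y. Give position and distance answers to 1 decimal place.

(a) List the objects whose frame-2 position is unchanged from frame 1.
the red cross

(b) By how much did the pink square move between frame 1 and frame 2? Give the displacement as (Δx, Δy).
(5.5, 0.4)

The pink square was at (7.8, 0.9) in frame 1 and (13.3, 1.3) in frame 2.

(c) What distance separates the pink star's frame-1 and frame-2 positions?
1.7

The pink star moved from (3.6, 11.8) to (3.1, 13.4), a distance of √(0.5² + 1.6²) ≈ 1.7.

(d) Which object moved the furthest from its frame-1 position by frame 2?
the pink square

(moved 5.5; next 4.7)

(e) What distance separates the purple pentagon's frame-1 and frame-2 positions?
4.7

The purple pentagon moved from (12.7, 12.5) to (10.5, 8.4), a distance of √(2.2² + 4.1²) ≈ 4.7.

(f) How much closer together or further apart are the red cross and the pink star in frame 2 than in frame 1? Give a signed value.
+1.7

Distance in frame 1: 7.2. Distance in frame 2: 8.9.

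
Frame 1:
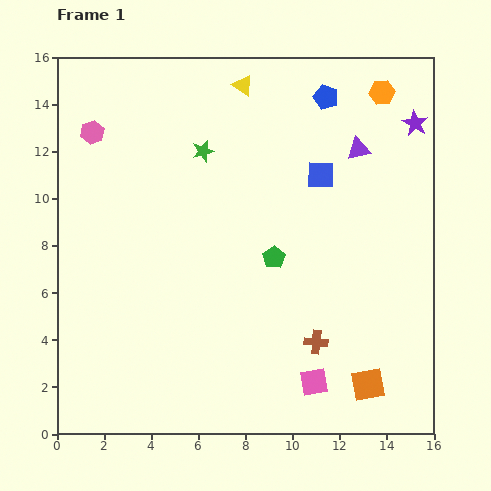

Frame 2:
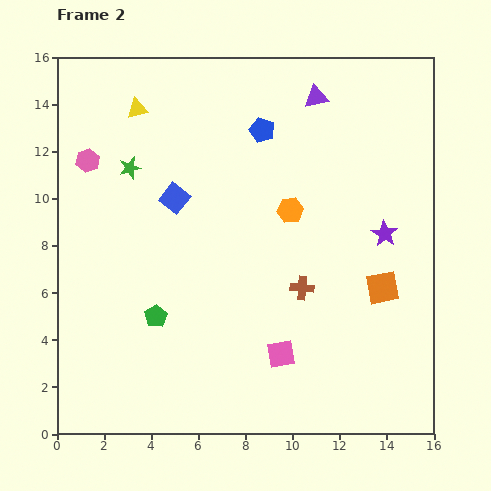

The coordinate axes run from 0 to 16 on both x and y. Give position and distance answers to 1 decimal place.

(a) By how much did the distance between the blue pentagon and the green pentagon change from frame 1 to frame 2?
+2.0

Distance in frame 1: 7.1. Distance in frame 2: 9.1.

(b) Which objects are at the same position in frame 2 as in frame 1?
none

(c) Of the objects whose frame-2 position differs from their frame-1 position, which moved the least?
the pink hexagon

(moved 1.2)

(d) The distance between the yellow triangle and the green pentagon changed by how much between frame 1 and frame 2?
+1.4

Distance in frame 1: 7.4. Distance in frame 2: 8.8.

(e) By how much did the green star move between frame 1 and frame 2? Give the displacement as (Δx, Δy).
(-3.1, -0.7)

The green star was at (6.2, 12.0) in frame 1 and (3.1, 11.3) in frame 2.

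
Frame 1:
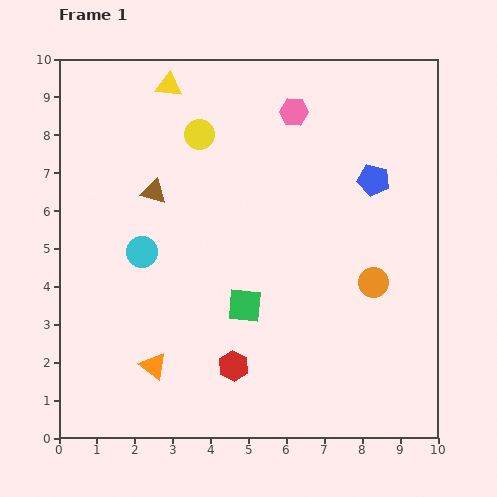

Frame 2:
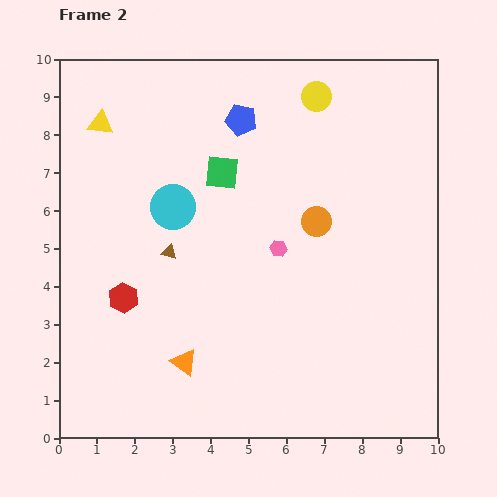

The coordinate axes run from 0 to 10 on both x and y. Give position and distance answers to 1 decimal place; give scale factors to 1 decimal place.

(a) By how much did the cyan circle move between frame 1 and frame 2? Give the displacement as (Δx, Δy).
(0.8, 1.2)

The cyan circle was at (2.2, 4.9) in frame 1 and (3.0, 6.1) in frame 2.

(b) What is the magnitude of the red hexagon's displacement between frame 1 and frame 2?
3.4

The red hexagon moved from (4.6, 1.9) to (1.7, 3.7), a distance of √(2.9² + 1.8²) ≈ 3.4.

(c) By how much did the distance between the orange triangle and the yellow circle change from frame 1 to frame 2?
+1.6

Distance in frame 1: 6.2. Distance in frame 2: 7.8.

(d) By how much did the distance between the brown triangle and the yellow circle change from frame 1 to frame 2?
+3.8

Distance in frame 1: 1.9. Distance in frame 2: 5.7.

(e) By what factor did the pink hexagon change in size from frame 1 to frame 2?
0.6×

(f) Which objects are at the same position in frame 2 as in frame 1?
none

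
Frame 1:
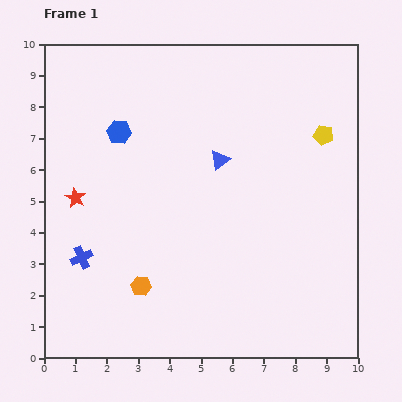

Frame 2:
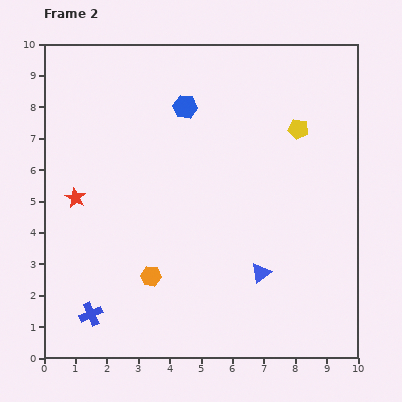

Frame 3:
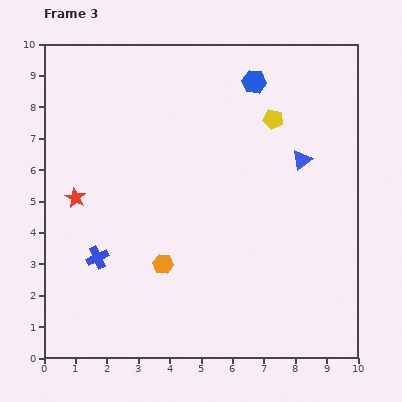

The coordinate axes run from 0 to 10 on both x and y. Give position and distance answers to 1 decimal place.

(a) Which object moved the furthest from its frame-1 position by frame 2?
the blue triangle

(moved 3.8; next 2.2)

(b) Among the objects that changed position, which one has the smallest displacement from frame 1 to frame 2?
the orange hexagon

(moved 0.4)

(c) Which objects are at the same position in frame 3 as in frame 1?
the red star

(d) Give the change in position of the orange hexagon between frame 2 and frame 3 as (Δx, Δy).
(0.4, 0.4)

The orange hexagon was at (3.4, 2.6) in frame 2 and (3.8, 3.0) in frame 3.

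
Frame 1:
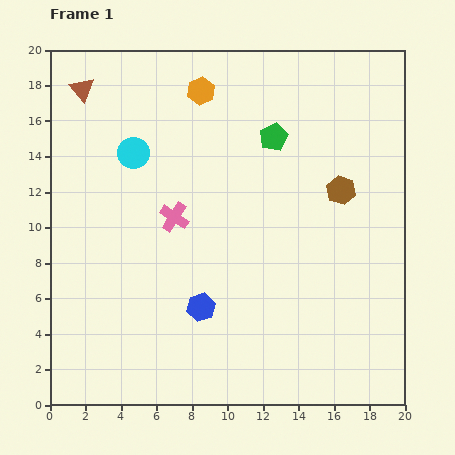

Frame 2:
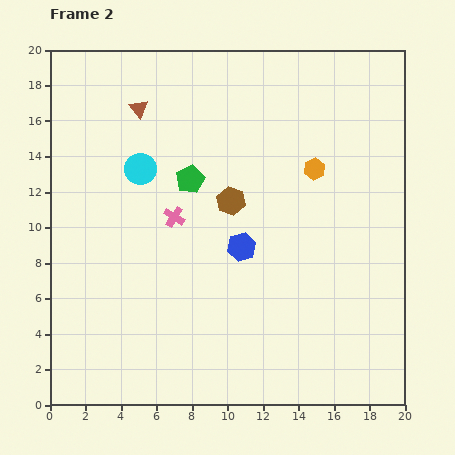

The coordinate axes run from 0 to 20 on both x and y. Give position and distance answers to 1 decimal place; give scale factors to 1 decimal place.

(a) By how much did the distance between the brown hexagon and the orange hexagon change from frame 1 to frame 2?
-4.7

Distance in frame 1: 9.7. Distance in frame 2: 5.0.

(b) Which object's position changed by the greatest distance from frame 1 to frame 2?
the orange hexagon

(moved 7.8; next 6.2)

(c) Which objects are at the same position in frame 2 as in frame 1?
the pink cross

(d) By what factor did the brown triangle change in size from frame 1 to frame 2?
0.8×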